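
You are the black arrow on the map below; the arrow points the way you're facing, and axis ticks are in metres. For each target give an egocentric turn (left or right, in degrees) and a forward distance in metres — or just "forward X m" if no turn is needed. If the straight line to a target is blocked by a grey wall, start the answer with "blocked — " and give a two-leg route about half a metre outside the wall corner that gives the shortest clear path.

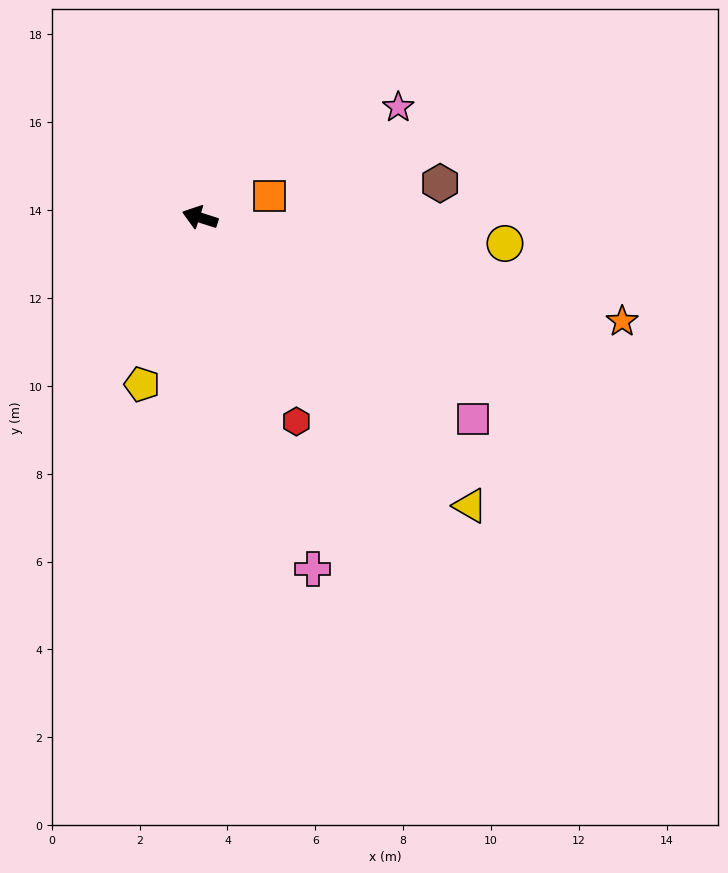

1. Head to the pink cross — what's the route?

turn left 126°, forward 8.4 m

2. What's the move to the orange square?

turn right 145°, forward 1.7 m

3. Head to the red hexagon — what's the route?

turn left 133°, forward 5.1 m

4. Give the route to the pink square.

turn left 161°, forward 7.7 m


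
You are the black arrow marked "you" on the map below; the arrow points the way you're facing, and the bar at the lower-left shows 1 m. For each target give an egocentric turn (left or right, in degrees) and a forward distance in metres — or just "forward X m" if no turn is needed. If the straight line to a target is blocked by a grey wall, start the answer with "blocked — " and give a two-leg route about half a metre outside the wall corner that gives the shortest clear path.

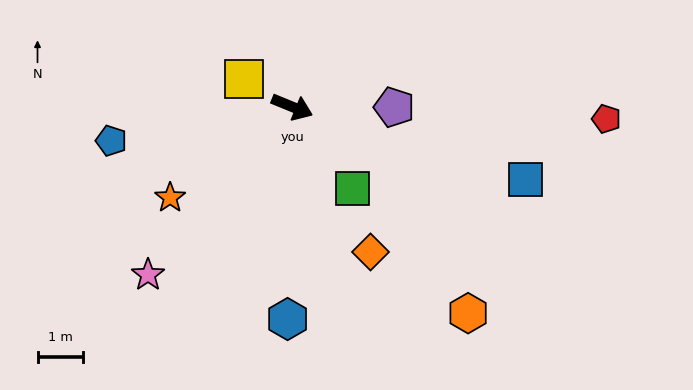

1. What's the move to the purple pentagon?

turn left 22°, forward 2.3 m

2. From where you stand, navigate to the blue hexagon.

turn right 69°, forward 4.7 m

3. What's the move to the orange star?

turn right 121°, forward 3.4 m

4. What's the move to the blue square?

turn left 5°, forward 5.4 m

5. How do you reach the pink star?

turn right 108°, forward 4.9 m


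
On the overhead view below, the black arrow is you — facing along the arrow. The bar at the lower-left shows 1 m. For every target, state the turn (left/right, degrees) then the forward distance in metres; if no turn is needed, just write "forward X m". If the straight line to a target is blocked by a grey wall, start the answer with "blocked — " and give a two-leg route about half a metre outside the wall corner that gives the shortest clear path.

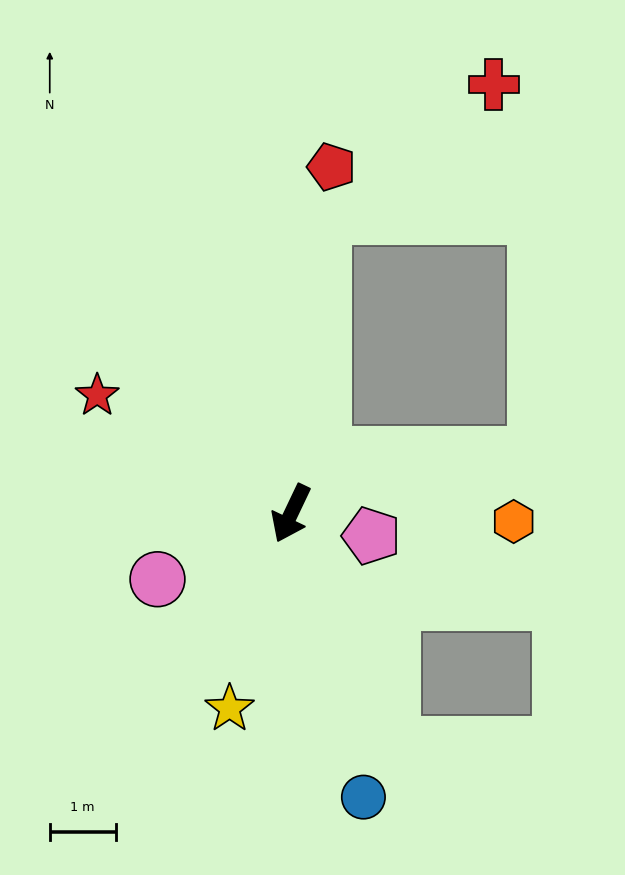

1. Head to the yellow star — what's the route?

turn left 8°, forward 3.1 m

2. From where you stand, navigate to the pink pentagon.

turn left 100°, forward 1.3 m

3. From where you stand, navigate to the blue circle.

turn left 40°, forward 4.4 m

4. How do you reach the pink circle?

turn right 38°, forward 2.3 m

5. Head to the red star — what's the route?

turn right 96°, forward 3.4 m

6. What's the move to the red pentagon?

turn right 161°, forward 5.3 m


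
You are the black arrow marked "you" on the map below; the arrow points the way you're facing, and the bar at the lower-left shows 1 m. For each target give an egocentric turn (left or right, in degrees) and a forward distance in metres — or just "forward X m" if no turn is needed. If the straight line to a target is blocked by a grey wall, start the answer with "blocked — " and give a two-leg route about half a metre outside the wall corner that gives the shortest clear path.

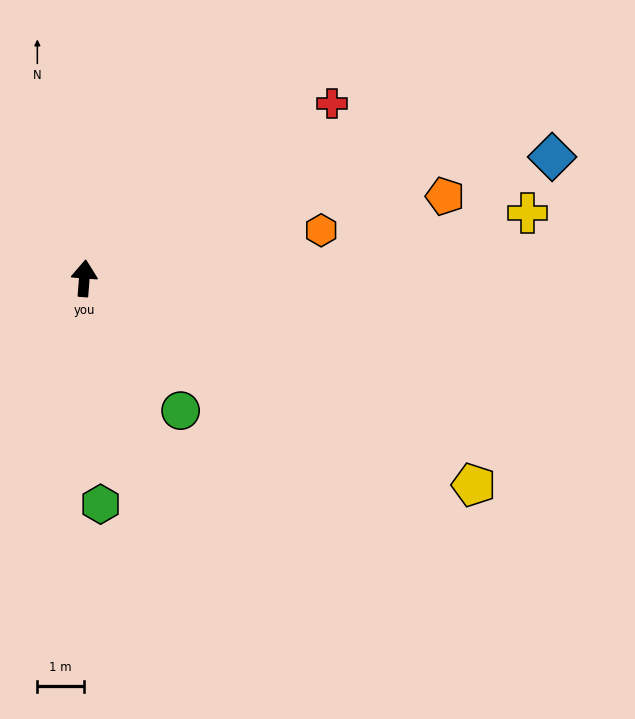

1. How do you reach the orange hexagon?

turn right 74°, forward 5.2 m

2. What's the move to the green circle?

turn right 140°, forward 3.5 m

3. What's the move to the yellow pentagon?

turn right 114°, forward 9.5 m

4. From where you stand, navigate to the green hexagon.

turn right 171°, forward 4.9 m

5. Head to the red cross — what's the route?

turn right 50°, forward 6.5 m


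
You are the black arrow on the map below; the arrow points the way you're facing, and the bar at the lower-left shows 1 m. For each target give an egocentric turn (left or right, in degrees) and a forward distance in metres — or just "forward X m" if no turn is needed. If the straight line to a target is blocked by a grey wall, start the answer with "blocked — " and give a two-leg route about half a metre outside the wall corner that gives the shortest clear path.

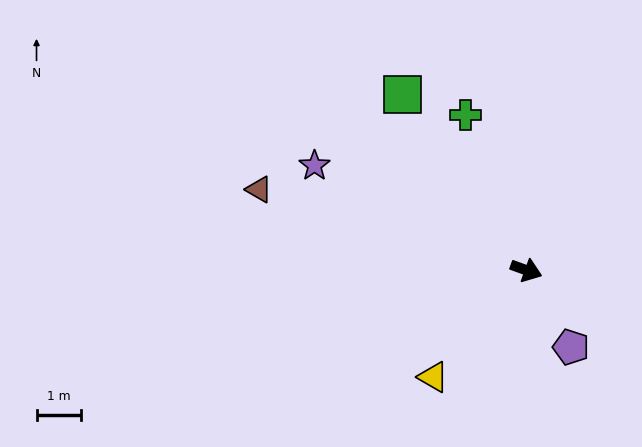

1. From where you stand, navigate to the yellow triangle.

turn right 111°, forward 3.2 m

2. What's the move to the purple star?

turn left 174°, forward 5.3 m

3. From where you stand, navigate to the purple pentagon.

turn right 40°, forward 2.0 m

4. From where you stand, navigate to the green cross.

turn left 131°, forward 3.8 m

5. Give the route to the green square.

turn left 145°, forward 4.8 m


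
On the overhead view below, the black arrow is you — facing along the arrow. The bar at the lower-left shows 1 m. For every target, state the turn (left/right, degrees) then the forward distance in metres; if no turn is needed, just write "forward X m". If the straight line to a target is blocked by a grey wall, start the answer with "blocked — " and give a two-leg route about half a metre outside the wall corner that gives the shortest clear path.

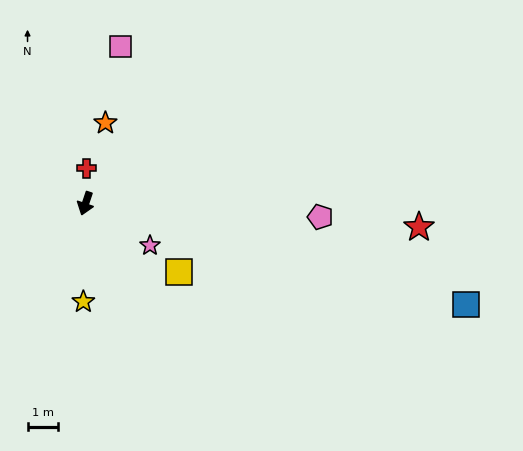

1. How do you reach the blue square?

turn left 94°, forward 12.9 m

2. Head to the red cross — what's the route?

turn right 163°, forward 1.2 m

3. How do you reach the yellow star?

turn left 17°, forward 3.2 m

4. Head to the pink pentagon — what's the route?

turn left 105°, forward 7.7 m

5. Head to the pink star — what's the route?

turn left 75°, forward 2.5 m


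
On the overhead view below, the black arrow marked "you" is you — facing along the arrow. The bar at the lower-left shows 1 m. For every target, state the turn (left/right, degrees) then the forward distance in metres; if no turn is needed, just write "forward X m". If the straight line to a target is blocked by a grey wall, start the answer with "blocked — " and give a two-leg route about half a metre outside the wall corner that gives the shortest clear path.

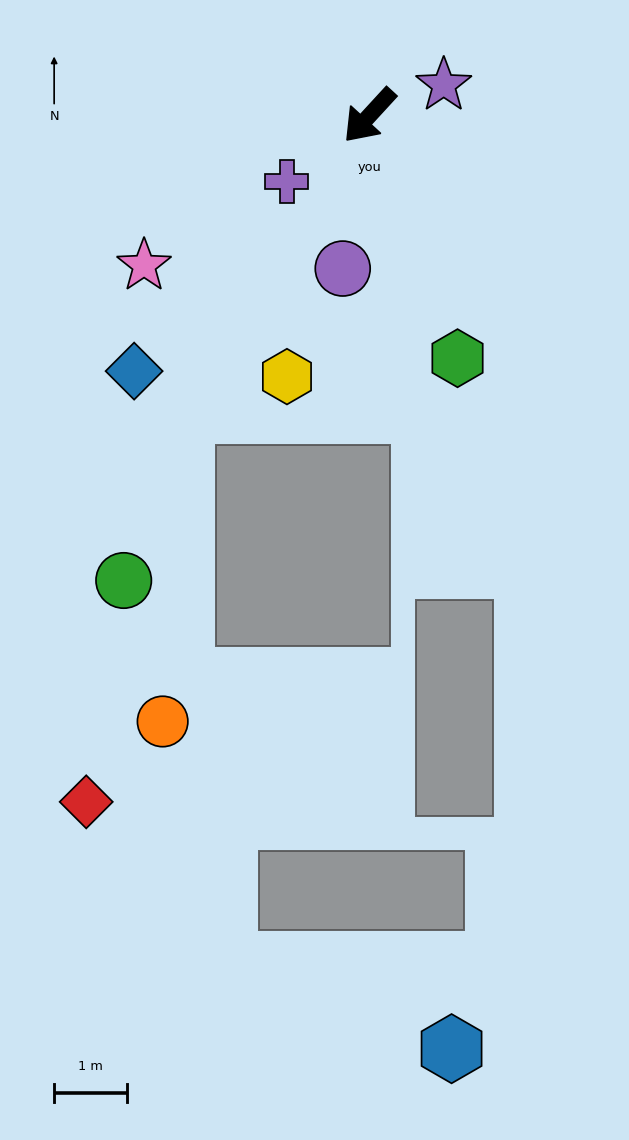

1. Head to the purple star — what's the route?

turn left 155°, forward 1.1 m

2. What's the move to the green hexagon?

turn left 63°, forward 3.5 m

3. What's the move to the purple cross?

turn right 9°, forward 1.4 m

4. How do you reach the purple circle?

turn left 33°, forward 2.1 m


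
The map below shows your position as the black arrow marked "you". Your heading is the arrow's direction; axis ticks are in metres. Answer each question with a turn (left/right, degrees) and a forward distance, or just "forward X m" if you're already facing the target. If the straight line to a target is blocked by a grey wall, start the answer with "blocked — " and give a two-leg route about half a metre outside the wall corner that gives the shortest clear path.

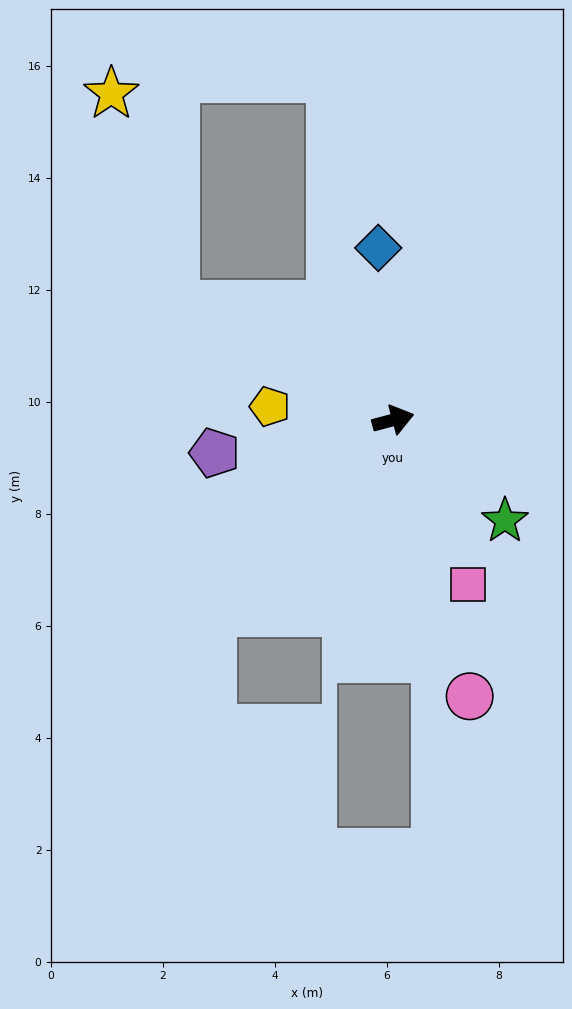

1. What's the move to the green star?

turn right 57°, forward 2.7 m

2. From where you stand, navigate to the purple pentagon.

turn left 176°, forward 3.2 m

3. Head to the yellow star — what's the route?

blocked — turn left 137°, forward 4.4 m, then turn right 45°, forward 3.9 m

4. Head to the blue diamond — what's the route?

turn left 80°, forward 3.1 m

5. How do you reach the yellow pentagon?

turn left 159°, forward 2.2 m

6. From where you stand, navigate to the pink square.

turn right 80°, forward 3.2 m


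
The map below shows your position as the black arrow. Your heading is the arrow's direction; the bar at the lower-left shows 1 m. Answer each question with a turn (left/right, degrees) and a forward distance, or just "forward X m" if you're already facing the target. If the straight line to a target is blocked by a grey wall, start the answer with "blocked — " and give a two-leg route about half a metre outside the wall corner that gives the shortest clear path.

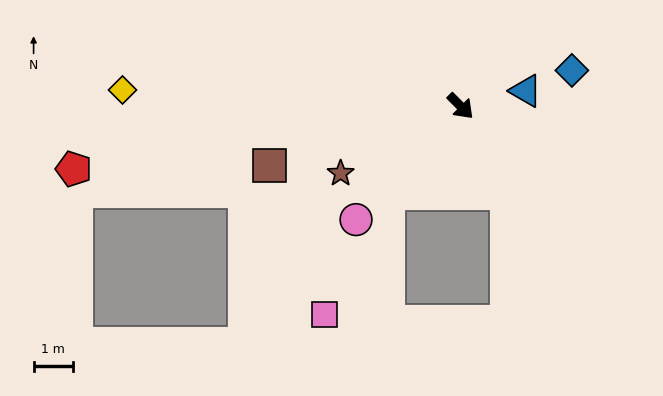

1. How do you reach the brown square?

turn right 117°, forward 5.1 m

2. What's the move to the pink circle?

turn right 87°, forward 3.9 m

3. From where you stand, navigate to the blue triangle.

turn left 58°, forward 1.7 m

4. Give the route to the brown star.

turn right 106°, forward 3.5 m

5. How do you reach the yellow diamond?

turn right 138°, forward 8.6 m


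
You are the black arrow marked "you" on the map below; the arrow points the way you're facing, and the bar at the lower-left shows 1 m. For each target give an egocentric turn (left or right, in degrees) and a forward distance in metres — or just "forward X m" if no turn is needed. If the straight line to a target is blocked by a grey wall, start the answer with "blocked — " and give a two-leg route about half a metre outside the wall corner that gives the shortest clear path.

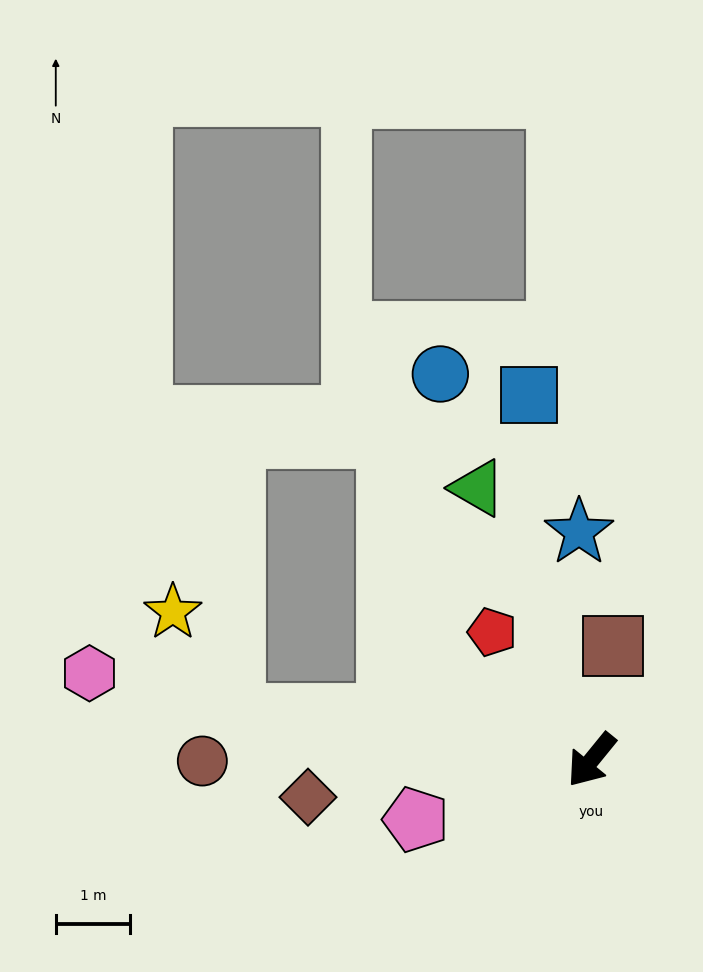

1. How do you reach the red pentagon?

turn right 103°, forward 2.2 m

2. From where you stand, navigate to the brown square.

turn right 152°, forward 1.6 m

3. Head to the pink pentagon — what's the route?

turn right 32°, forward 2.5 m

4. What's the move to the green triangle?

turn right 118°, forward 3.9 m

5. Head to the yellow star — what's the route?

blocked — turn right 58°, forward 4.8 m, then turn right 53°, forward 1.6 m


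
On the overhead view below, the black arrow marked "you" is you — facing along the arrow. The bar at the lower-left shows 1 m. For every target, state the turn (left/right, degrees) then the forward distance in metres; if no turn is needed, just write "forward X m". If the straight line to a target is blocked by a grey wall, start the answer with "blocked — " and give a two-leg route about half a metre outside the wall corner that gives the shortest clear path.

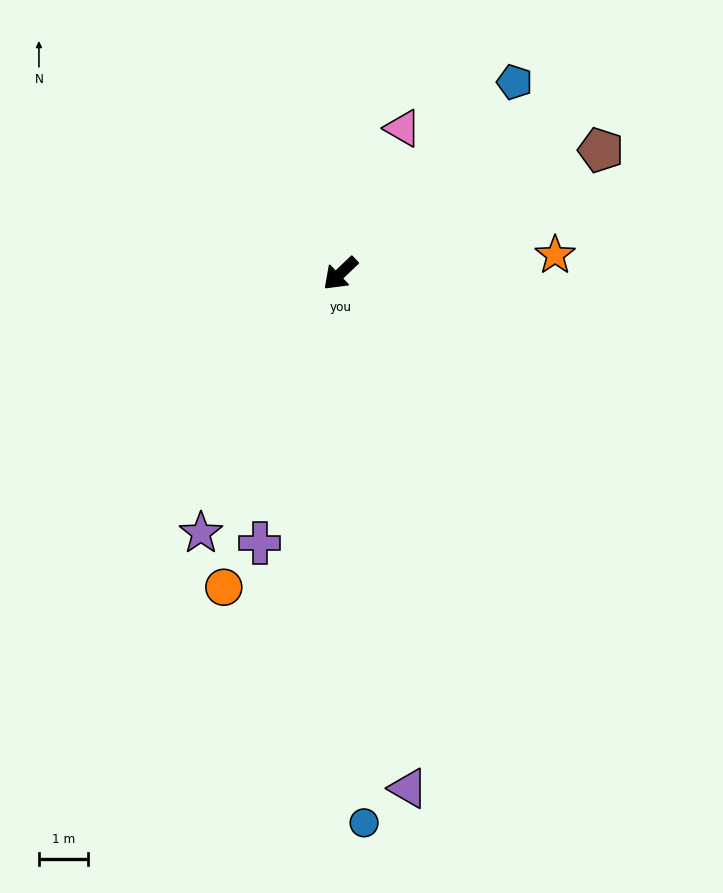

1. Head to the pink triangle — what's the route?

turn right 157°, forward 3.2 m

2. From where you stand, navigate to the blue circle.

turn left 49°, forward 11.2 m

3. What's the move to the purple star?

turn left 18°, forward 6.0 m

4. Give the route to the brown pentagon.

turn left 162°, forward 5.9 m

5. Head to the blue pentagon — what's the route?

turn right 176°, forward 5.3 m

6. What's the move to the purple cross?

turn left 30°, forward 5.7 m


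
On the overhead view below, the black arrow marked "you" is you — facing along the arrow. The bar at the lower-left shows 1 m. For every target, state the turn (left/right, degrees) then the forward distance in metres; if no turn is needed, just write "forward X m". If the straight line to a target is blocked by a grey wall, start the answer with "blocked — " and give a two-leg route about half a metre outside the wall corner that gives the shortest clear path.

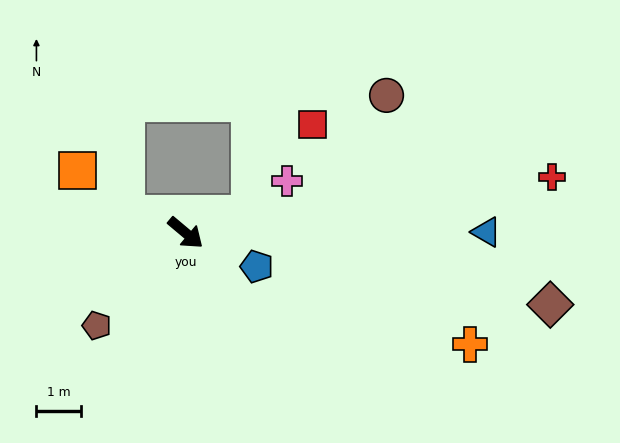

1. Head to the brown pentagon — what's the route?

turn right 94°, forward 2.9 m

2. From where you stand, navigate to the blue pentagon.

turn left 15°, forward 1.8 m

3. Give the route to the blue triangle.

turn left 40°, forward 6.8 m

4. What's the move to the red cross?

turn left 49°, forward 8.3 m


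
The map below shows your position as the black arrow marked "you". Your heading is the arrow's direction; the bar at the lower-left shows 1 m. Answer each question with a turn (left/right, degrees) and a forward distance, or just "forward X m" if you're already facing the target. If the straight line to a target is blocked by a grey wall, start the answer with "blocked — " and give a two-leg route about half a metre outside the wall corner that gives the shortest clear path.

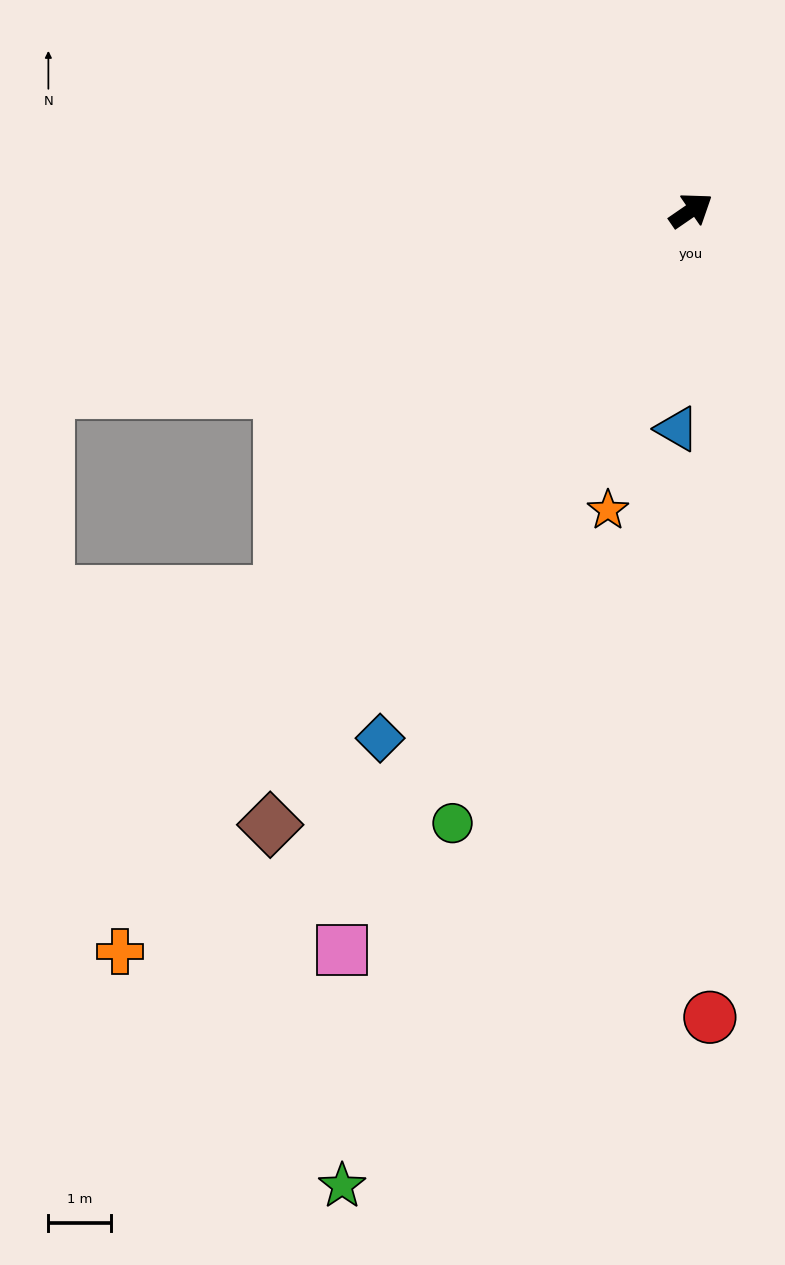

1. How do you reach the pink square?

turn right 150°, forward 13.0 m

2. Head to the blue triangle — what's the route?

turn right 128°, forward 3.5 m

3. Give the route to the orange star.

turn right 140°, forward 4.9 m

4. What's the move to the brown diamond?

turn right 159°, forward 11.8 m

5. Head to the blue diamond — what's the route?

turn right 155°, forward 9.7 m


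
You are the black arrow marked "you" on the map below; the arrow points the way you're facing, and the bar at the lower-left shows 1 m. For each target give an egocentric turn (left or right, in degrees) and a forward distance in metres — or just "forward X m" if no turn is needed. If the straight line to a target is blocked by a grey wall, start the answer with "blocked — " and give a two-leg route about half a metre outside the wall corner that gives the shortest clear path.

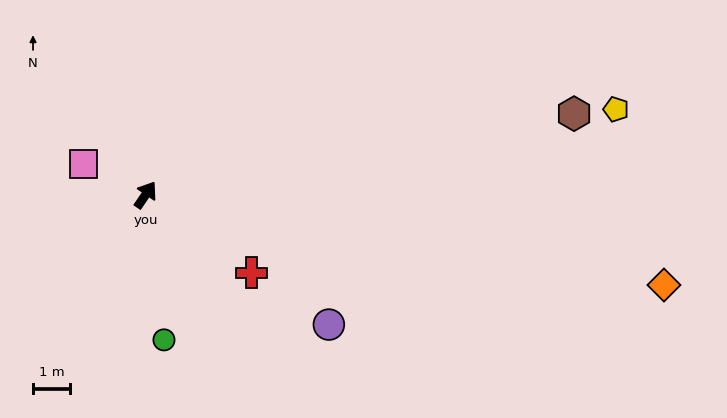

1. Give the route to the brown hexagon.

turn right 45°, forward 11.7 m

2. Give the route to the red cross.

turn right 92°, forward 3.5 m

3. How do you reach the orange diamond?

turn right 66°, forward 14.1 m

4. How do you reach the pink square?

turn left 98°, forward 1.9 m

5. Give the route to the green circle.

turn right 139°, forward 3.9 m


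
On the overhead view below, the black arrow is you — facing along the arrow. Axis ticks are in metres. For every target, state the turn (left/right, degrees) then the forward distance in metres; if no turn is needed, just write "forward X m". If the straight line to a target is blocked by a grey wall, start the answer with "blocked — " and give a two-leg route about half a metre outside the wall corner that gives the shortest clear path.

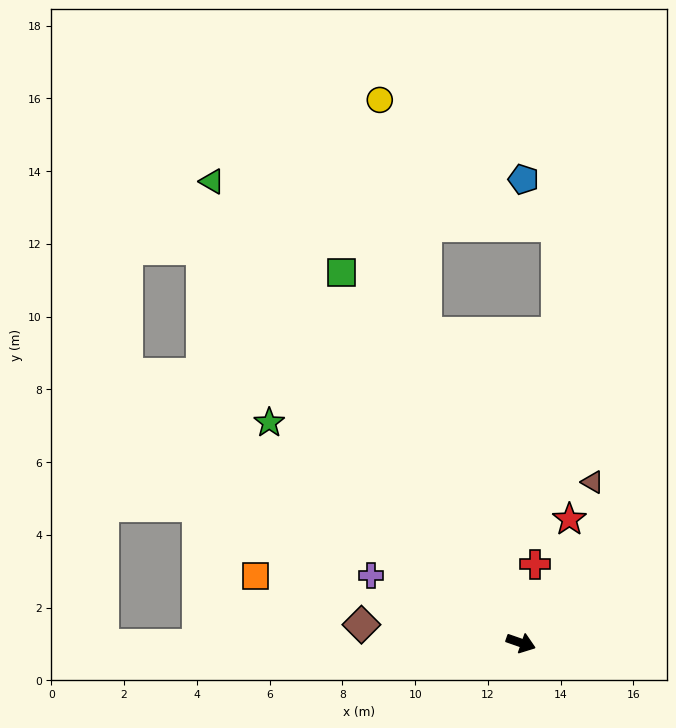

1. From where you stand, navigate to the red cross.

turn left 99°, forward 2.2 m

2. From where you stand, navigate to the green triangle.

turn left 143°, forward 15.3 m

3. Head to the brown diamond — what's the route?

turn right 167°, forward 4.4 m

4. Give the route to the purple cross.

turn left 175°, forward 4.5 m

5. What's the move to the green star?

turn left 158°, forward 9.2 m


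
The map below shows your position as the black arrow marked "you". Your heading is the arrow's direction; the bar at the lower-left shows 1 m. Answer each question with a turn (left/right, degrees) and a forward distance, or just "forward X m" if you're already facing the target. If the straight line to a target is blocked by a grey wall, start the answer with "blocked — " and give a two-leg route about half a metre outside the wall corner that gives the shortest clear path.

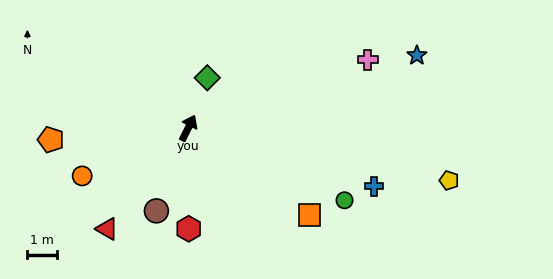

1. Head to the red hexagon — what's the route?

turn right 153°, forward 3.5 m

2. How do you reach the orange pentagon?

turn left 121°, forward 4.7 m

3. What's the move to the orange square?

turn right 99°, forward 5.1 m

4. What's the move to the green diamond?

turn left 6°, forward 1.8 m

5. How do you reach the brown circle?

turn right 175°, forward 3.0 m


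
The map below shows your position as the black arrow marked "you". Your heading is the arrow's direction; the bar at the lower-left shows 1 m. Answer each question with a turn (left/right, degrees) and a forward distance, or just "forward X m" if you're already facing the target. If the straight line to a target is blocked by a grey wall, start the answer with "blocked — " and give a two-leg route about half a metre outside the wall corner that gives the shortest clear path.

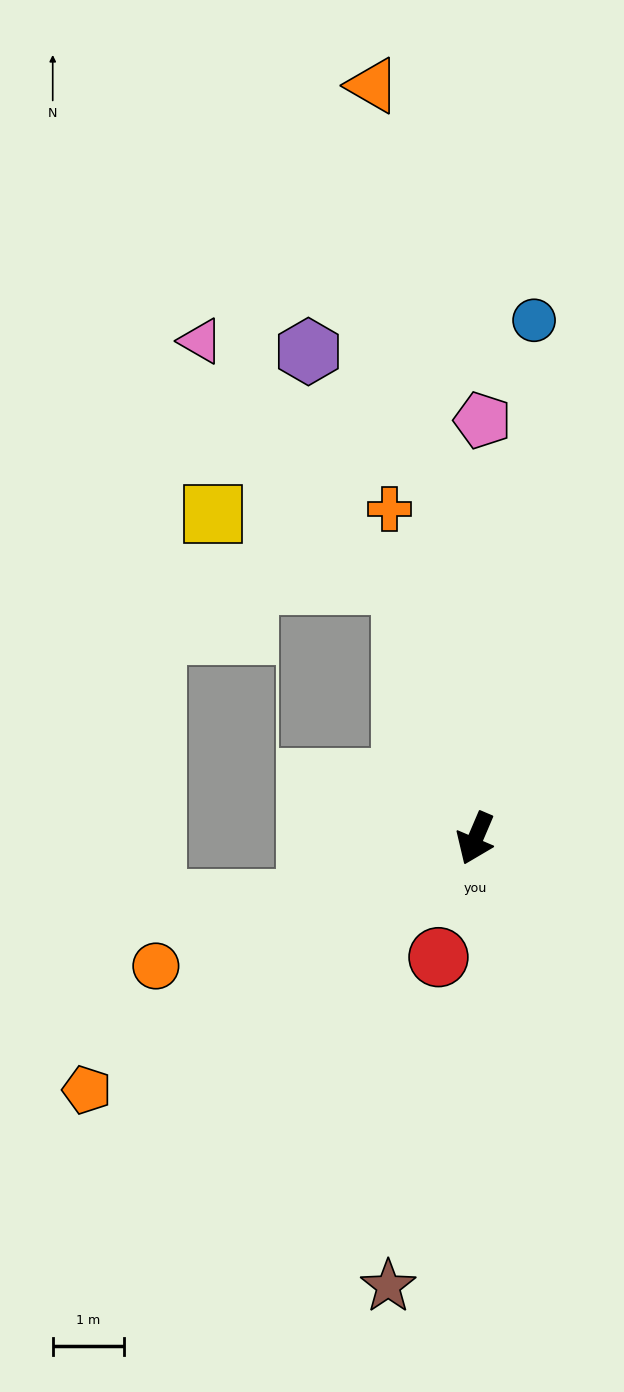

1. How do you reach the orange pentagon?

turn right 34°, forward 6.5 m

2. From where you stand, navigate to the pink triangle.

blocked — turn right 141°, forward 3.7 m, then turn left 24°, forward 4.4 m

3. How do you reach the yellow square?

blocked — turn right 141°, forward 3.7 m, then turn left 54°, forward 2.8 m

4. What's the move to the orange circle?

turn right 45°, forward 4.8 m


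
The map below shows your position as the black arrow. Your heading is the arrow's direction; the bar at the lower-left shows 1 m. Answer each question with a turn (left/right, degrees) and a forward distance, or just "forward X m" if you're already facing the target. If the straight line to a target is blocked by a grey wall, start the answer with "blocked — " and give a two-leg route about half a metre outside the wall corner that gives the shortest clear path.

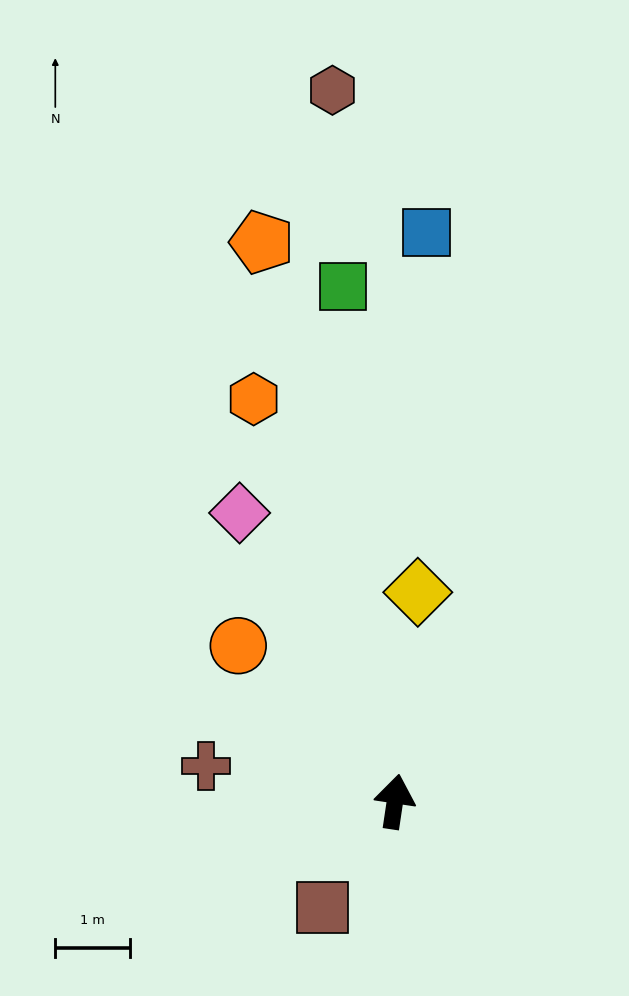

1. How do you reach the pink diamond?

turn left 37°, forward 4.4 m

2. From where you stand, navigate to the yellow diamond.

turn left 2°, forward 2.8 m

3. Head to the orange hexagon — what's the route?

turn left 28°, forward 5.7 m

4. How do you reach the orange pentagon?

turn left 22°, forward 7.7 m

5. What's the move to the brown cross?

turn left 88°, forward 2.6 m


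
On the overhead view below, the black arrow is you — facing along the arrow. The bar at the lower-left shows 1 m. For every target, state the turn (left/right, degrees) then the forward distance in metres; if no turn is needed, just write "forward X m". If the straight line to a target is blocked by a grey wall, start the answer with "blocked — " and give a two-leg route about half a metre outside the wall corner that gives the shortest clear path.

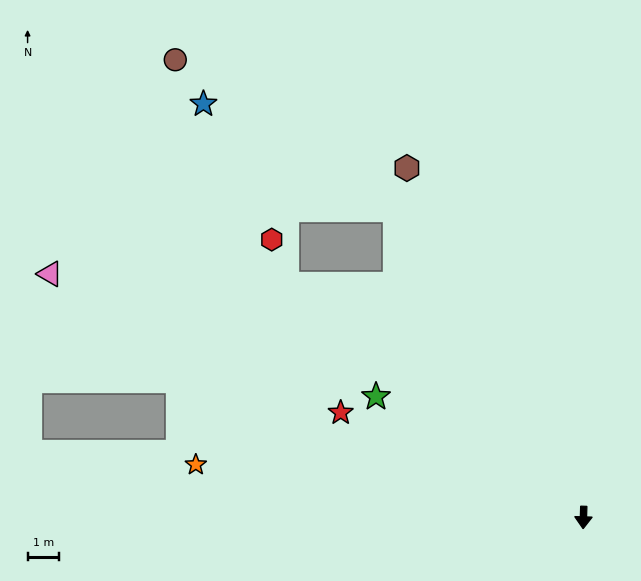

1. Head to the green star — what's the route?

turn right 119°, forward 7.7 m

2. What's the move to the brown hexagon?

turn right 151°, forward 12.5 m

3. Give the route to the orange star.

turn right 96°, forward 12.5 m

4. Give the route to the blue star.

blocked — turn right 147°, forward 11.5 m, then turn left 30°, forward 7.0 m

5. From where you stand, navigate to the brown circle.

blocked — turn right 147°, forward 11.5 m, then turn left 25°, forward 8.5 m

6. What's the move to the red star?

turn right 112°, forward 8.5 m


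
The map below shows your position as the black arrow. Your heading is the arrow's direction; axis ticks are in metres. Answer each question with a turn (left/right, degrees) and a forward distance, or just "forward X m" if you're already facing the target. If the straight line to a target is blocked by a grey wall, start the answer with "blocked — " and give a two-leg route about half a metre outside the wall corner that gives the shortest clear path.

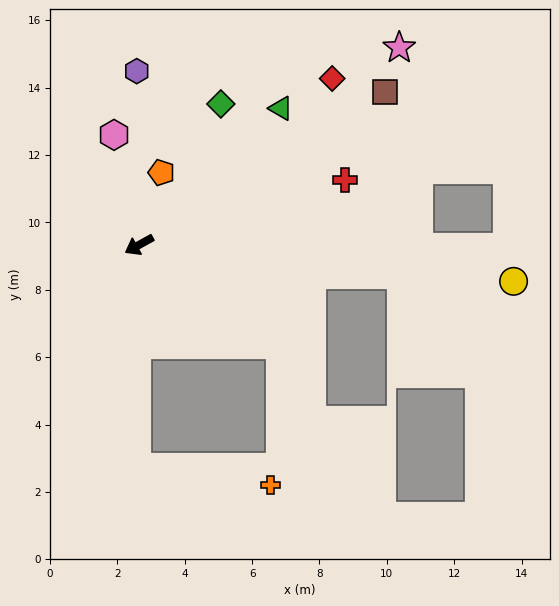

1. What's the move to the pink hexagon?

turn right 106°, forward 3.3 m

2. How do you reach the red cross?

turn left 169°, forward 6.4 m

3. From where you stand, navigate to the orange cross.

blocked — turn left 60°, forward 6.6 m, then turn left 84°, forward 4.0 m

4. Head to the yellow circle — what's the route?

turn left 145°, forward 11.2 m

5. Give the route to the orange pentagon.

turn right 136°, forward 2.2 m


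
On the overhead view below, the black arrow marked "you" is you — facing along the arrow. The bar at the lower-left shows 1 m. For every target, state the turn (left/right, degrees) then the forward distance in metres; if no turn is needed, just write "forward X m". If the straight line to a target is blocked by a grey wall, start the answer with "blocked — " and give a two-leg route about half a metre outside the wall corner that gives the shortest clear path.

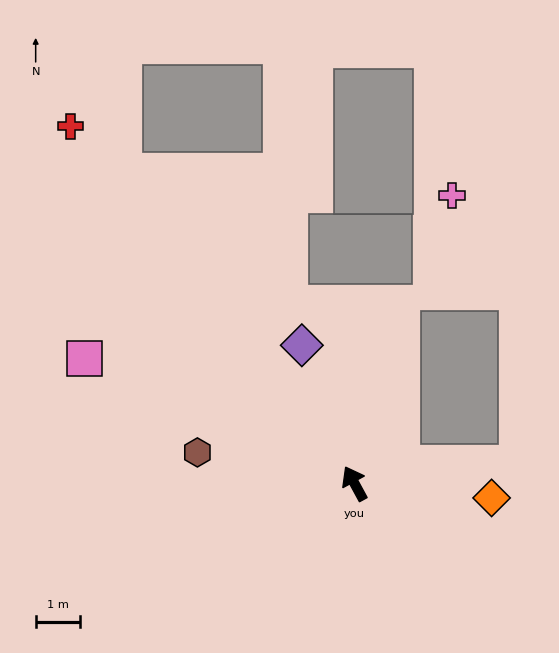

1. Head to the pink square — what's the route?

turn left 37°, forward 6.7 m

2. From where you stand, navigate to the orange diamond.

turn right 125°, forward 3.1 m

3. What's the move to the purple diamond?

turn right 8°, forward 3.3 m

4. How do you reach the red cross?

turn left 10°, forward 10.3 m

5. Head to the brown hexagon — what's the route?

turn left 50°, forward 3.6 m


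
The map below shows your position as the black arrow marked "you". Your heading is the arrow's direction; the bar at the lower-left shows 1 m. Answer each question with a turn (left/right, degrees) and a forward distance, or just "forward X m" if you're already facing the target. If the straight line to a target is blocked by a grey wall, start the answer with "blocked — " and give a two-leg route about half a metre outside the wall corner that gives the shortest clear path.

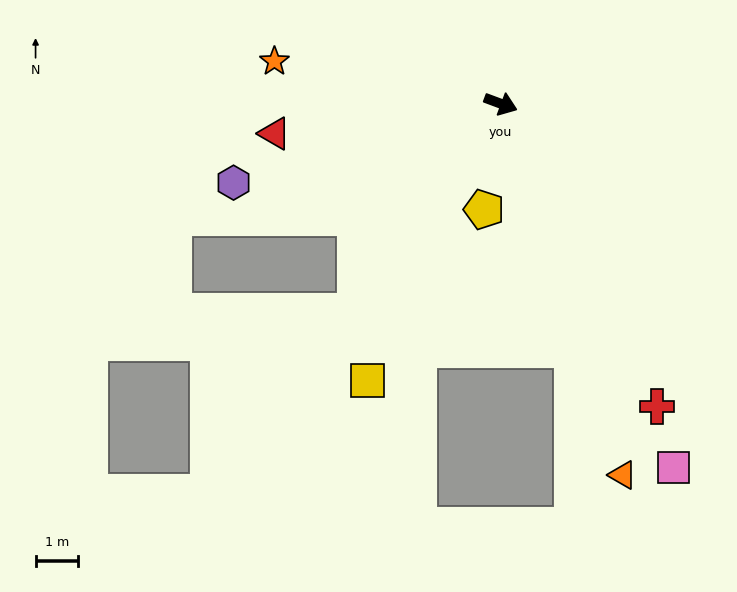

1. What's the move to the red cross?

turn right 42°, forward 8.0 m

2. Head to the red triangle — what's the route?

turn right 152°, forward 5.4 m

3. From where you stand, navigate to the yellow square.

turn right 95°, forward 7.2 m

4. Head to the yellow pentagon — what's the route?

turn right 79°, forward 2.5 m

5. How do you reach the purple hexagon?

turn right 143°, forward 6.6 m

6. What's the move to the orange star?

turn right 170°, forward 5.4 m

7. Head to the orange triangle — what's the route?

turn right 51°, forward 9.2 m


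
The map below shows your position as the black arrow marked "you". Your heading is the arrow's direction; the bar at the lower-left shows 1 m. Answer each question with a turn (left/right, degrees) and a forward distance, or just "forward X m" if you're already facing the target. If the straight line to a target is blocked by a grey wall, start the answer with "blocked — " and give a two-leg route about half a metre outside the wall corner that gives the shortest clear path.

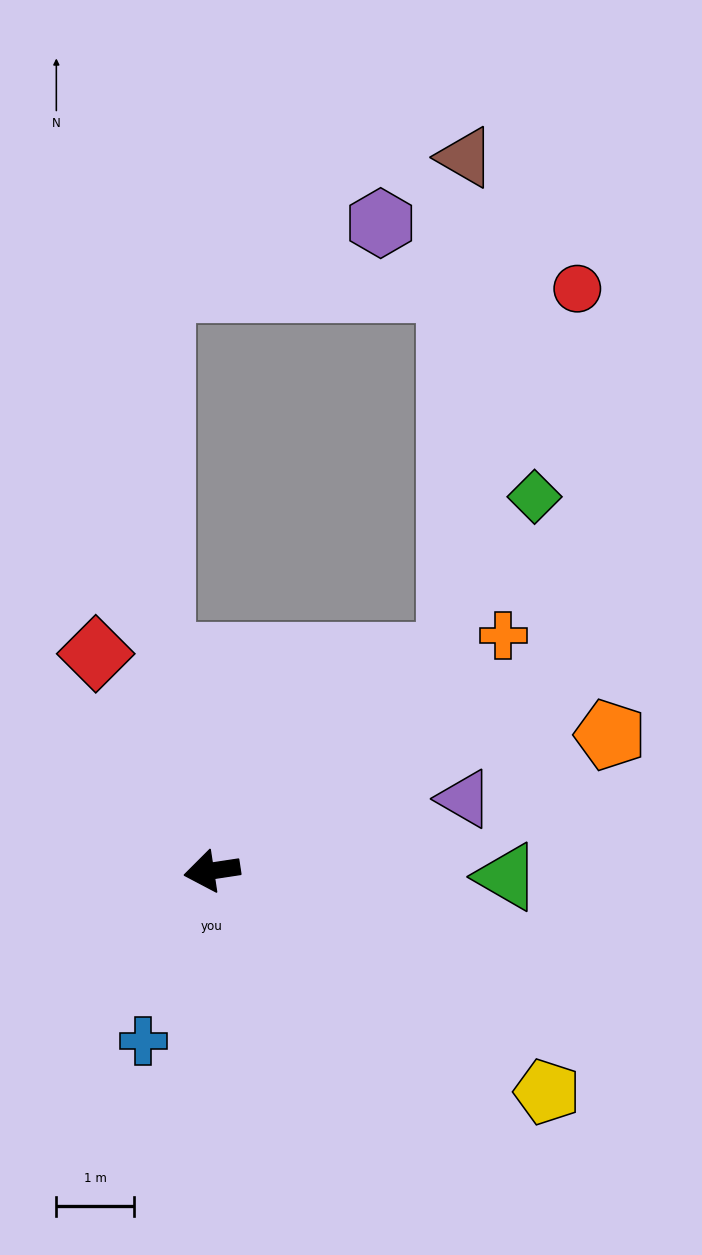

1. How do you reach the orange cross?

turn right 150°, forward 4.8 m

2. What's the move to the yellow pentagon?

turn left 138°, forward 5.1 m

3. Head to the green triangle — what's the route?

turn left 170°, forward 3.8 m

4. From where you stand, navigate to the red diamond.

turn right 70°, forward 3.2 m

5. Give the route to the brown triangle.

blocked — turn right 146°, forward 4.1 m, then turn left 46°, forward 6.4 m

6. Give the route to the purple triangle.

turn right 173°, forward 3.4 m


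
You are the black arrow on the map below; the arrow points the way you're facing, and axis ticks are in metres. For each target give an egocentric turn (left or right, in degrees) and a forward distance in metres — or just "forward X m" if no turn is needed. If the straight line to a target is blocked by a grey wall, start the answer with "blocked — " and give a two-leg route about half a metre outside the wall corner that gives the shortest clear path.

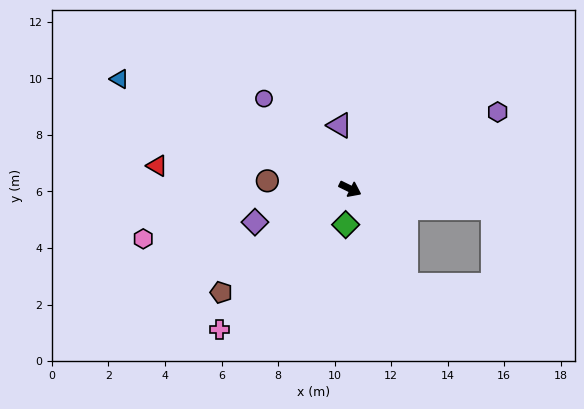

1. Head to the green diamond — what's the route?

turn right 71°, forward 1.3 m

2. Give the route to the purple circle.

turn left 160°, forward 4.4 m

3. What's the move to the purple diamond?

turn right 135°, forward 3.6 m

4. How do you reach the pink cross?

turn right 107°, forward 6.8 m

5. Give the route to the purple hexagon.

turn left 54°, forward 5.9 m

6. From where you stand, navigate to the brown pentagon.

turn right 115°, forward 5.9 m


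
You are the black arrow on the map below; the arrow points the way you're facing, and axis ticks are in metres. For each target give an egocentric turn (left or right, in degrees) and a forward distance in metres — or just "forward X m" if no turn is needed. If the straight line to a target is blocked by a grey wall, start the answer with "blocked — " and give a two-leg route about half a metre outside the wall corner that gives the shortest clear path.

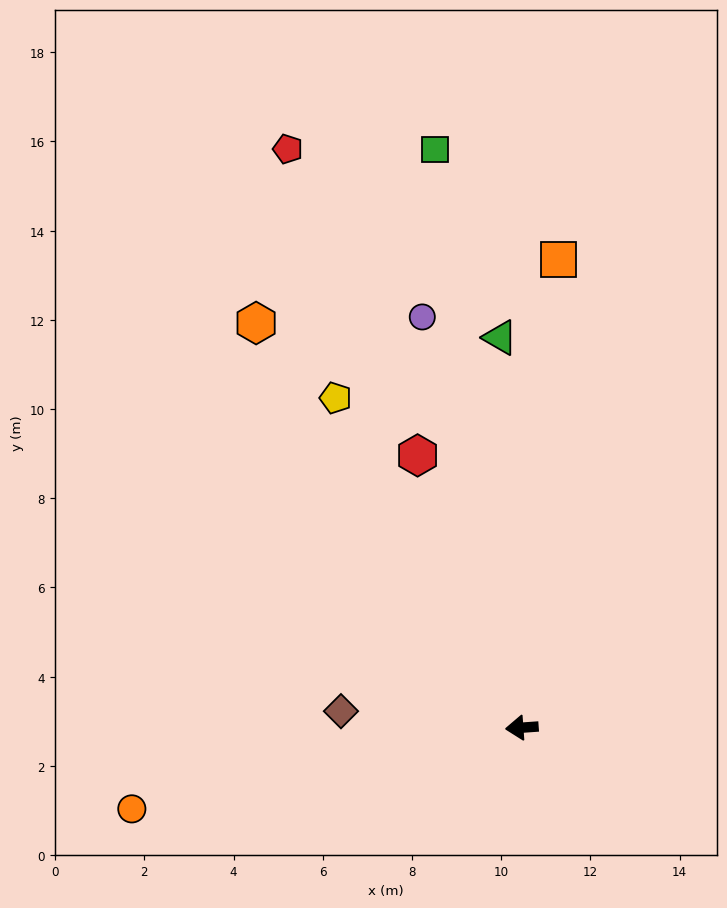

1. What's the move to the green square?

turn right 86°, forward 13.1 m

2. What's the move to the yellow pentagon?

turn right 65°, forward 8.5 m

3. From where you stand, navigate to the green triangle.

turn right 91°, forward 8.8 m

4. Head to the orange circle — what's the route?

turn left 8°, forward 8.9 m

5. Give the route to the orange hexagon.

turn right 61°, forward 10.9 m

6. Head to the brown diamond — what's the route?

turn right 9°, forward 4.1 m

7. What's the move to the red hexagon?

turn right 73°, forward 6.5 m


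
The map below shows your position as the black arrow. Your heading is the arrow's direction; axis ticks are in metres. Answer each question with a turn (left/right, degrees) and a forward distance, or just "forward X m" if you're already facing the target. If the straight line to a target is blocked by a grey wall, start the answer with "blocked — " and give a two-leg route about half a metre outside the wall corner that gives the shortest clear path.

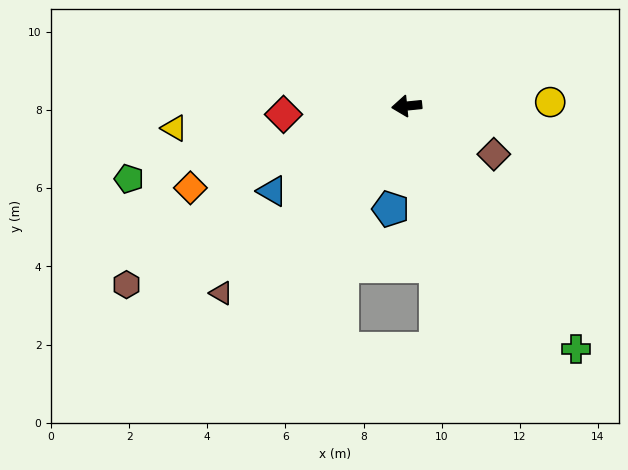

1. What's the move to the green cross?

turn left 119°, forward 7.6 m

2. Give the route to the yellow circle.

turn left 176°, forward 3.7 m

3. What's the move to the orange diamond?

turn left 15°, forward 5.9 m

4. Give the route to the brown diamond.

turn left 145°, forward 2.5 m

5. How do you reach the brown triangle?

turn left 40°, forward 6.7 m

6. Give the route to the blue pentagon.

turn left 75°, forward 2.7 m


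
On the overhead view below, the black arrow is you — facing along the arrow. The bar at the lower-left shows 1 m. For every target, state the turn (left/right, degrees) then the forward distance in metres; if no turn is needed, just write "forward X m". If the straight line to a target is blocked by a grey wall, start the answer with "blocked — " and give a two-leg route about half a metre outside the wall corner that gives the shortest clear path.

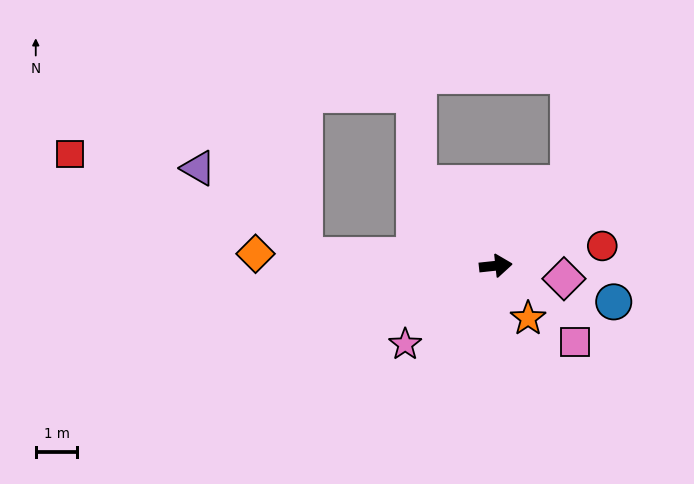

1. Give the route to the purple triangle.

blocked — turn left 171°, forward 4.6 m, then turn right 36°, forward 3.3 m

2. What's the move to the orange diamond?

turn left 171°, forward 5.8 m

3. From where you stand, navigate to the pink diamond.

turn right 17°, forward 1.7 m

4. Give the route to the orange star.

turn right 65°, forward 1.5 m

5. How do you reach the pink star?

turn right 145°, forward 2.9 m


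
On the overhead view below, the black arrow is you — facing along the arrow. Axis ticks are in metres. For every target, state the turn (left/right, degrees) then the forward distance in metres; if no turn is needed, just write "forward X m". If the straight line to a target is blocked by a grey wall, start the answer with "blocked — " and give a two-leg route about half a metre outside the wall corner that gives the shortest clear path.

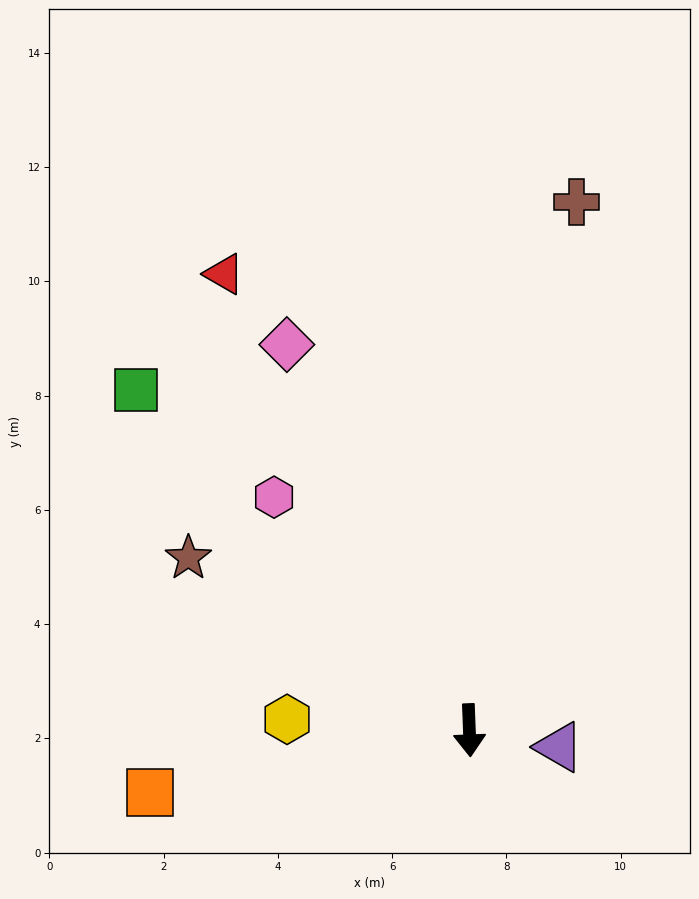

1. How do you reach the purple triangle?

turn left 77°, forward 1.6 m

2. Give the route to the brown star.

turn right 124°, forward 5.8 m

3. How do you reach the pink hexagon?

turn right 142°, forward 5.3 m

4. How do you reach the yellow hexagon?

turn right 96°, forward 3.2 m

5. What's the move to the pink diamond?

turn right 157°, forward 7.5 m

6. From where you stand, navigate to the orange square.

turn right 81°, forward 5.7 m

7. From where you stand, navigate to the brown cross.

turn left 166°, forward 9.4 m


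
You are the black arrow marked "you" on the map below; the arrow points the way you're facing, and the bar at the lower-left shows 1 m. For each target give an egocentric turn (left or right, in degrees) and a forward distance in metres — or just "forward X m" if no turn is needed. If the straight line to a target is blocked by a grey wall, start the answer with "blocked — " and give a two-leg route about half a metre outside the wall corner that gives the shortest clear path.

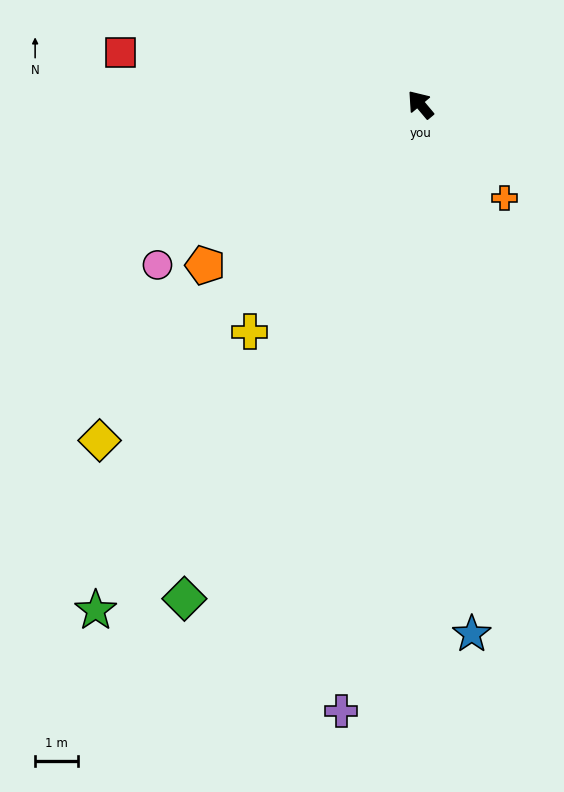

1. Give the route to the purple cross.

turn left 133°, forward 14.3 m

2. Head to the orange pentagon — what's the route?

turn left 87°, forward 6.3 m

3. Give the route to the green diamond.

turn left 114°, forward 12.8 m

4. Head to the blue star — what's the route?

turn left 146°, forward 12.5 m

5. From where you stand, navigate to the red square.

turn left 40°, forward 7.1 m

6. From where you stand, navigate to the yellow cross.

turn left 103°, forward 6.7 m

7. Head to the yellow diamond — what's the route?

turn left 96°, forward 10.9 m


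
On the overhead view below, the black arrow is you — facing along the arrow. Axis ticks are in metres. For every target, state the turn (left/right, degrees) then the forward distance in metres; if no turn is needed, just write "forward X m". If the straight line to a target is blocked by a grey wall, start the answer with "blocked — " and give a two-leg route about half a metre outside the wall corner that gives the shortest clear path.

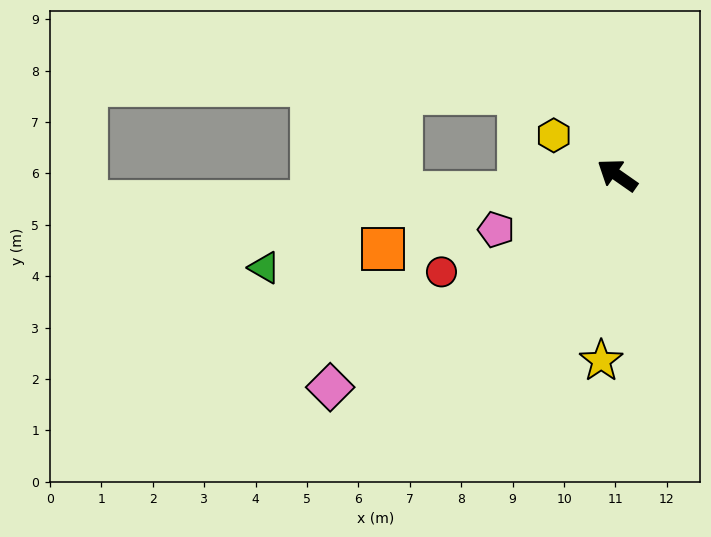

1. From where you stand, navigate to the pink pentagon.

turn left 59°, forward 2.6 m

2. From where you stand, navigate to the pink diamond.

turn left 71°, forward 6.9 m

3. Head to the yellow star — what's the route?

turn left 120°, forward 3.6 m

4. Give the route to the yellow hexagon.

turn left 3°, forward 1.5 m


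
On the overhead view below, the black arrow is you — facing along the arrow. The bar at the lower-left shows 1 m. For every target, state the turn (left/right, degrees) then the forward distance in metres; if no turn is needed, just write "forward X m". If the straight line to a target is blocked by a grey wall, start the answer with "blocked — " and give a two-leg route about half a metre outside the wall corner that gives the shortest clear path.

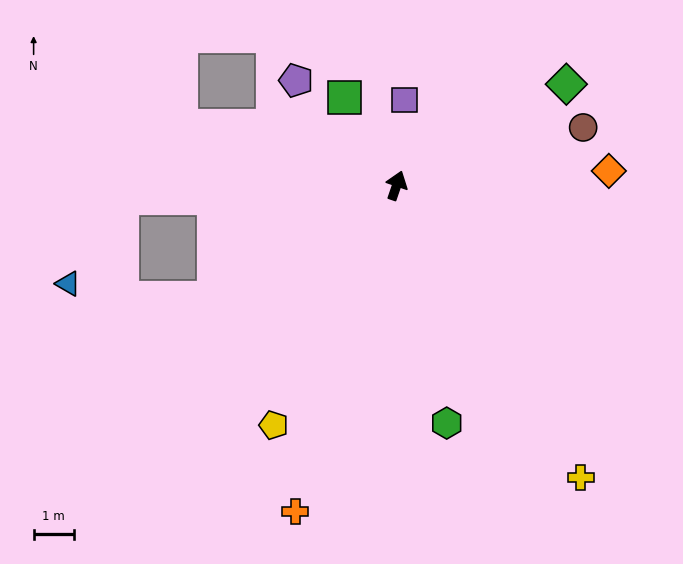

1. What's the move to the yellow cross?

turn right 129°, forward 8.6 m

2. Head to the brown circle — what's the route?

turn right 54°, forward 4.8 m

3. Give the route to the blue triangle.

blocked — turn left 111°, forward 6.8 m, then turn left 56°, forward 2.5 m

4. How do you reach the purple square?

turn left 14°, forward 2.1 m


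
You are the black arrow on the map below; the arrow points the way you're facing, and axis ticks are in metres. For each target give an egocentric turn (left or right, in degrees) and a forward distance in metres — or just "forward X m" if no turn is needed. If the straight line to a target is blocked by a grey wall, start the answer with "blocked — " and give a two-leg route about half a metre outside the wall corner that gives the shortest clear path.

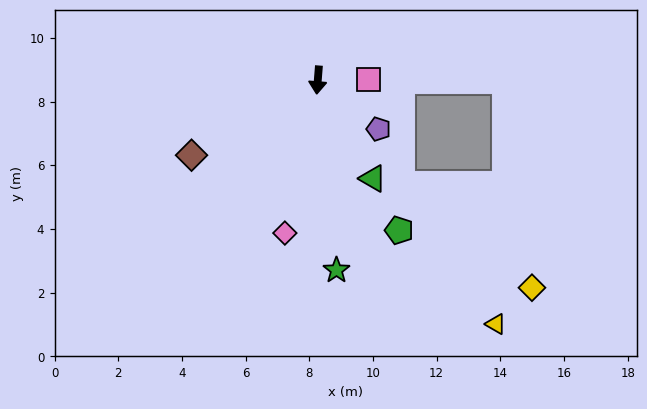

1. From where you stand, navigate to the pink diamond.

turn right 8°, forward 4.9 m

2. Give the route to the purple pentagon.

turn left 56°, forward 2.4 m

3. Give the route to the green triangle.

turn left 34°, forward 3.5 m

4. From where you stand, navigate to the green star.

turn left 10°, forward 6.0 m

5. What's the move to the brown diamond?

turn right 55°, forward 4.6 m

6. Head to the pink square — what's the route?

turn left 95°, forward 1.6 m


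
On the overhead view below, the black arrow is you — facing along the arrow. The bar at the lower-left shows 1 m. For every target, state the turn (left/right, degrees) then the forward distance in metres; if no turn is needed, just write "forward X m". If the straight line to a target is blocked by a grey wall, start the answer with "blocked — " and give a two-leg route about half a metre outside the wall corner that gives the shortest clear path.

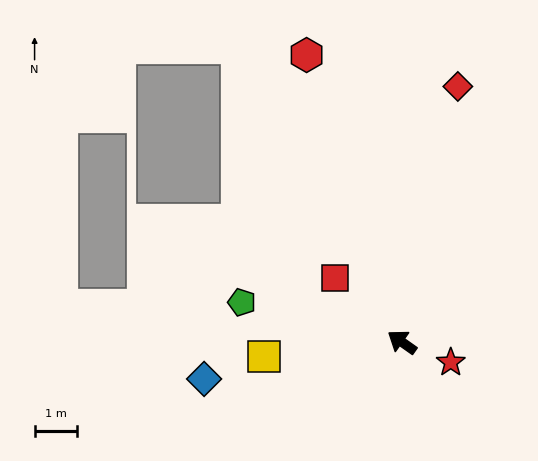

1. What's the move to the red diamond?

turn right 67°, forward 6.1 m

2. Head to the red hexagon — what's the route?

turn right 36°, forward 7.1 m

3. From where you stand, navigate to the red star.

turn right 167°, forward 1.2 m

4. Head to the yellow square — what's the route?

turn left 41°, forward 3.3 m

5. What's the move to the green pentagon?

turn left 21°, forward 3.9 m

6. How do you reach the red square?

turn right 8°, forward 2.2 m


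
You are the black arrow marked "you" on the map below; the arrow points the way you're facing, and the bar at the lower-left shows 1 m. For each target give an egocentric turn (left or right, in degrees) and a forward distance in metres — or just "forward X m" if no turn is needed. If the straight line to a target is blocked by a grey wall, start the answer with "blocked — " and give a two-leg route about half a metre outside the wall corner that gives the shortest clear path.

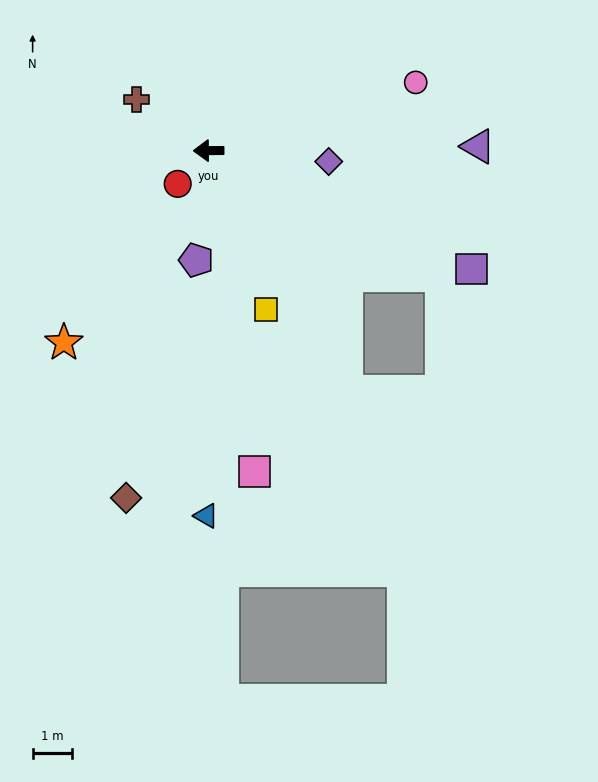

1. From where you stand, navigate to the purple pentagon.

turn left 83°, forward 2.8 m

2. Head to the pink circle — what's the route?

turn right 162°, forward 5.6 m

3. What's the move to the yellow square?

turn left 109°, forward 4.3 m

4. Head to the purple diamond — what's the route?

turn left 174°, forward 3.1 m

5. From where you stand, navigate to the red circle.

turn left 47°, forward 1.2 m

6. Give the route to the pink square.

turn left 98°, forward 8.3 m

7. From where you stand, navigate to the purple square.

turn left 155°, forward 7.4 m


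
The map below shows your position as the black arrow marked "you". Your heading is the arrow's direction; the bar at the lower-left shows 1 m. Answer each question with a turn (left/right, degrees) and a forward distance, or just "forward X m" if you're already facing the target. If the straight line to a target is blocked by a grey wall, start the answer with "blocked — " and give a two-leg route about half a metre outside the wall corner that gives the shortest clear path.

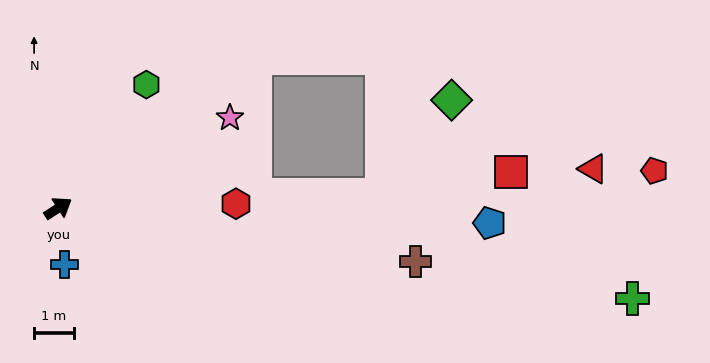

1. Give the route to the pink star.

turn right 5°, forward 4.9 m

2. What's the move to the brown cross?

turn right 41°, forward 9.1 m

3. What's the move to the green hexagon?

turn left 21°, forward 3.8 m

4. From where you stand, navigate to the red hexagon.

turn right 32°, forward 4.5 m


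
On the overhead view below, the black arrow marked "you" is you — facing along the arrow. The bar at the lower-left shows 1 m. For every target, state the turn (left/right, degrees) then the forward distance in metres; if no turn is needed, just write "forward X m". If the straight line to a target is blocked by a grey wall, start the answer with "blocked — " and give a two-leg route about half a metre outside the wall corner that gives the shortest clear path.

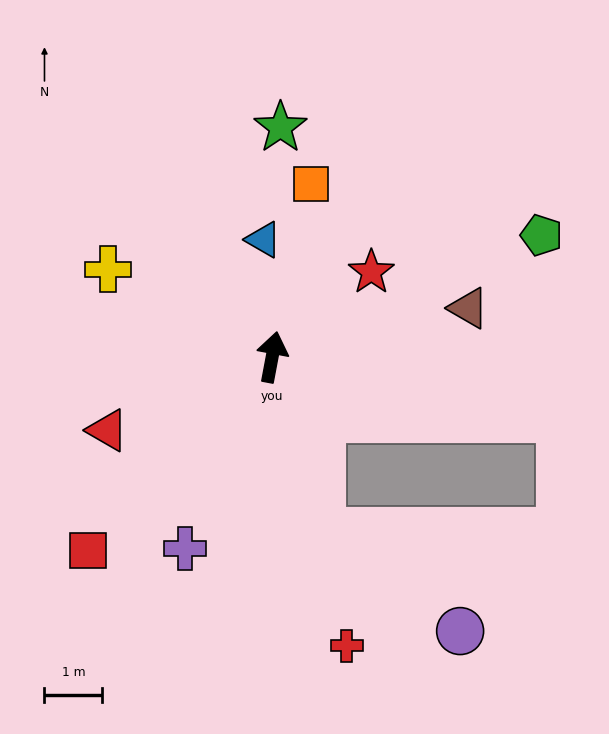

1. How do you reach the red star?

turn right 39°, forward 2.3 m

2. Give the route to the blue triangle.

turn left 15°, forward 2.0 m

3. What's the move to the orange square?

forward 3.1 m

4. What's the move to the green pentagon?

turn right 55°, forward 5.1 m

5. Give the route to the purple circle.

blocked — turn right 154°, forward 3.1 m, then turn left 39°, forward 3.0 m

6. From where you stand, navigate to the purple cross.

turn left 166°, forward 3.6 m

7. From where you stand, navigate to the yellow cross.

turn left 73°, forward 3.2 m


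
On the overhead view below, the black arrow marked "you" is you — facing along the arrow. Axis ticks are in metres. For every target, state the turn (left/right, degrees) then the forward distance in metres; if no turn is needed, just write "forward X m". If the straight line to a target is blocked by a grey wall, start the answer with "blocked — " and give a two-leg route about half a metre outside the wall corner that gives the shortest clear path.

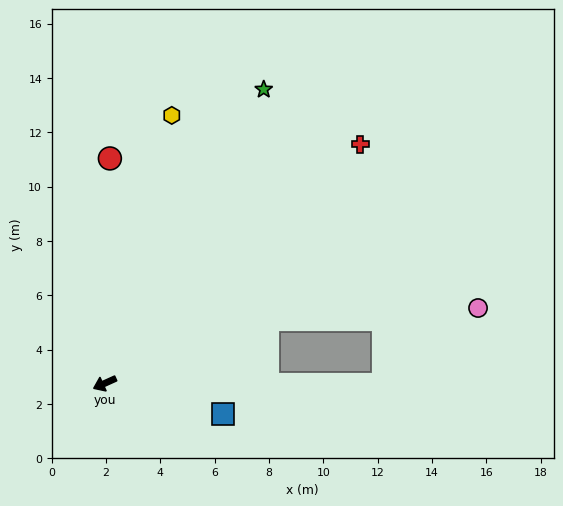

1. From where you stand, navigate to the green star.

turn right 143°, forward 12.3 m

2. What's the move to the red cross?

turn right 161°, forward 12.9 m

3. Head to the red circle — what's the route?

turn right 116°, forward 8.3 m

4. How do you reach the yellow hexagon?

turn right 128°, forward 10.2 m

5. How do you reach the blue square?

turn left 141°, forward 4.5 m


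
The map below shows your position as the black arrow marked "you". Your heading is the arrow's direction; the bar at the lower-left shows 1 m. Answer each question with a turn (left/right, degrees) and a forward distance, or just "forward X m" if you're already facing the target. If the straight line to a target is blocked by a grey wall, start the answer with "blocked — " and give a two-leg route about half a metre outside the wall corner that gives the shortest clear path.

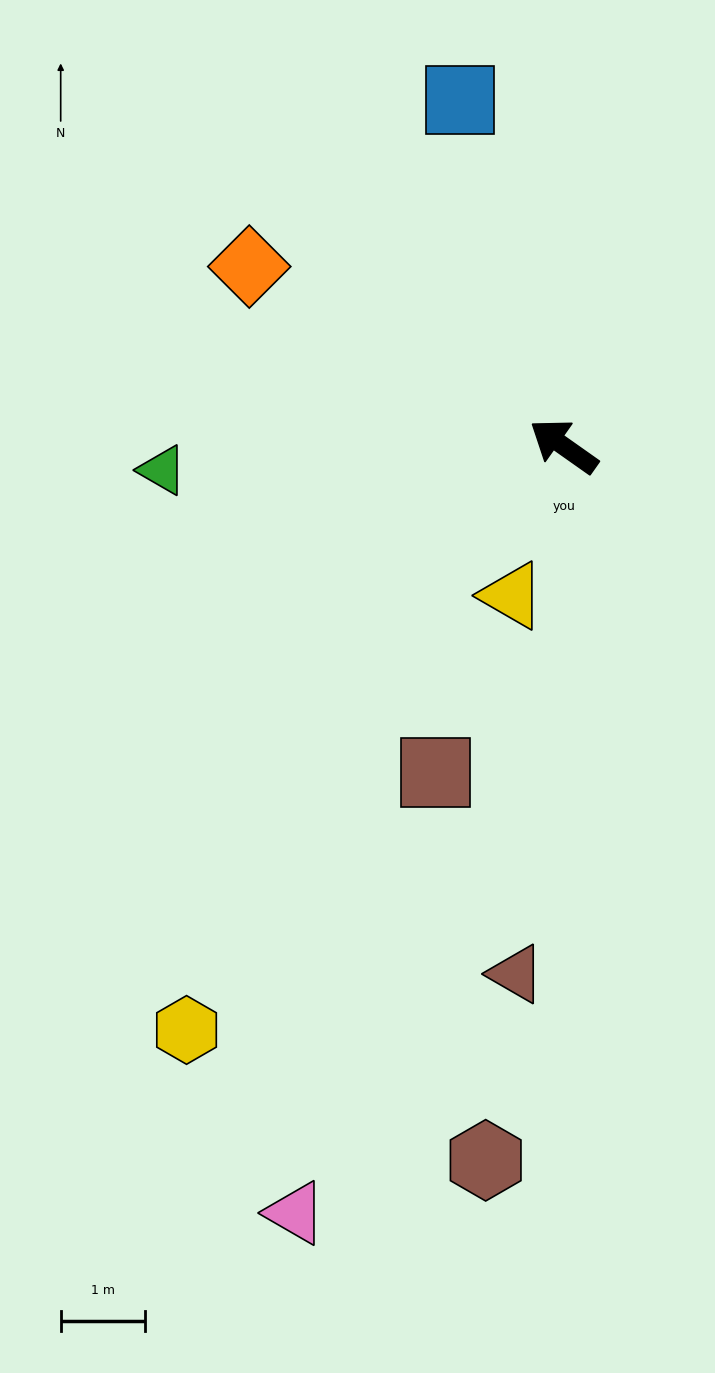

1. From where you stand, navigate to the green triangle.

turn left 39°, forward 4.8 m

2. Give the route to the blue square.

turn right 38°, forward 4.3 m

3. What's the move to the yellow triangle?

turn left 106°, forward 1.9 m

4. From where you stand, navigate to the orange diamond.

turn left 5°, forward 4.3 m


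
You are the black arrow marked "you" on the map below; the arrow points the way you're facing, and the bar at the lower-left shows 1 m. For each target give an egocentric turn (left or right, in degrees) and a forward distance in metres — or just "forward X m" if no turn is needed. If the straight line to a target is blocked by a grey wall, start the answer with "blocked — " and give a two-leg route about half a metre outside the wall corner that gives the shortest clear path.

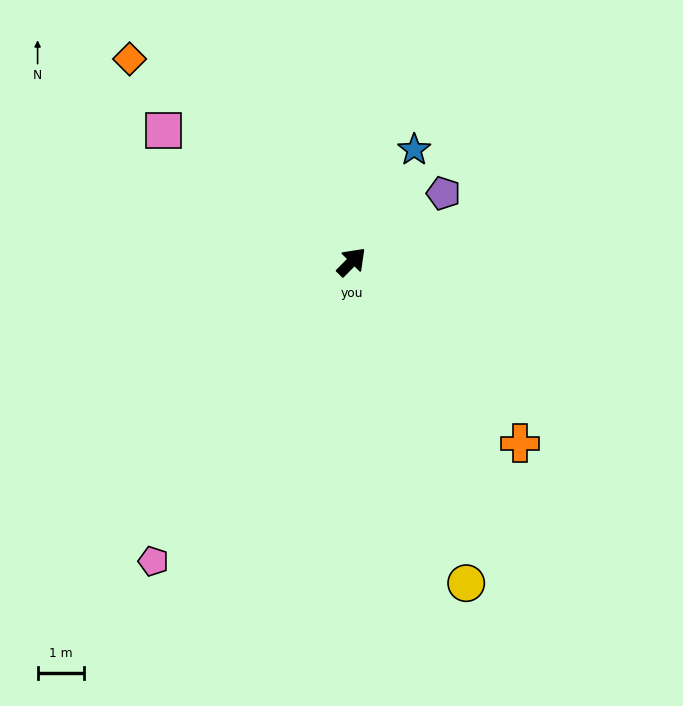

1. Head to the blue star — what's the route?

turn left 15°, forward 2.8 m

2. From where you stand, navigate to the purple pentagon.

turn right 9°, forward 2.5 m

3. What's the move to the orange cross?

turn right 92°, forward 5.3 m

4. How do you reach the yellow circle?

turn right 116°, forward 7.4 m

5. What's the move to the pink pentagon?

turn right 169°, forward 7.8 m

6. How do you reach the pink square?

turn left 100°, forward 5.0 m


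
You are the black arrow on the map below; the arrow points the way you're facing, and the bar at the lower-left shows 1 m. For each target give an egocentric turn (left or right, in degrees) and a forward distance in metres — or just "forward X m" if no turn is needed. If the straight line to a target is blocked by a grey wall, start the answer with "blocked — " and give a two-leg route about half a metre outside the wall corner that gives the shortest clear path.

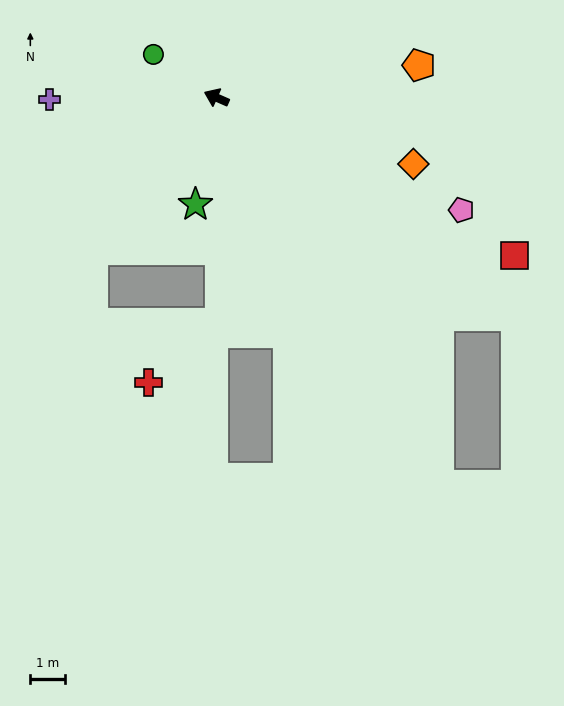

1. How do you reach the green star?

turn left 103°, forward 3.2 m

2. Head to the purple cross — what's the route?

turn left 24°, forward 4.8 m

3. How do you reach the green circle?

turn right 11°, forward 2.2 m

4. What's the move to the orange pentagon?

turn right 147°, forward 5.9 m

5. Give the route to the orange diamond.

turn right 175°, forward 6.0 m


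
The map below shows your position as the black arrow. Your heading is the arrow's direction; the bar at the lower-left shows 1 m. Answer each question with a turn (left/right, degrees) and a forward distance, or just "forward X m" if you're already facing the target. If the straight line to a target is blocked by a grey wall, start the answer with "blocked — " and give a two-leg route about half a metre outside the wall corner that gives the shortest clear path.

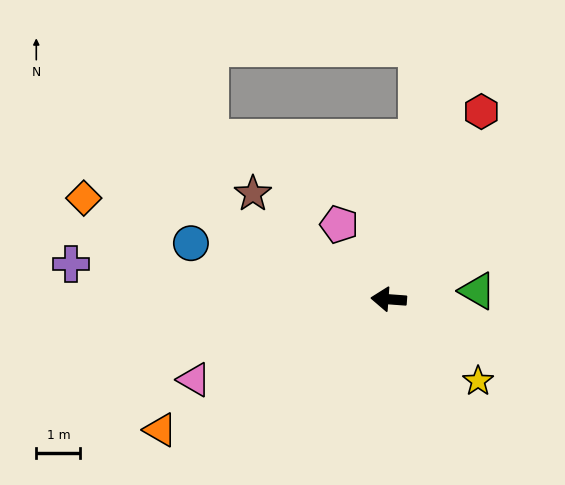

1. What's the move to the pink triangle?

turn left 27°, forward 4.8 m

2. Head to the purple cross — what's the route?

turn right 2°, forward 7.2 m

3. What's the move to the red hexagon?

turn right 112°, forward 4.7 m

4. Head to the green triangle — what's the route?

turn right 170°, forward 2.0 m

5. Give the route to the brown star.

turn right 34°, forward 3.9 m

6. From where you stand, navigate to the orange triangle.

turn left 34°, forward 6.0 m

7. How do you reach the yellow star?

turn left 142°, forward 2.7 m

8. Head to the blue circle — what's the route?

turn right 12°, forward 4.7 m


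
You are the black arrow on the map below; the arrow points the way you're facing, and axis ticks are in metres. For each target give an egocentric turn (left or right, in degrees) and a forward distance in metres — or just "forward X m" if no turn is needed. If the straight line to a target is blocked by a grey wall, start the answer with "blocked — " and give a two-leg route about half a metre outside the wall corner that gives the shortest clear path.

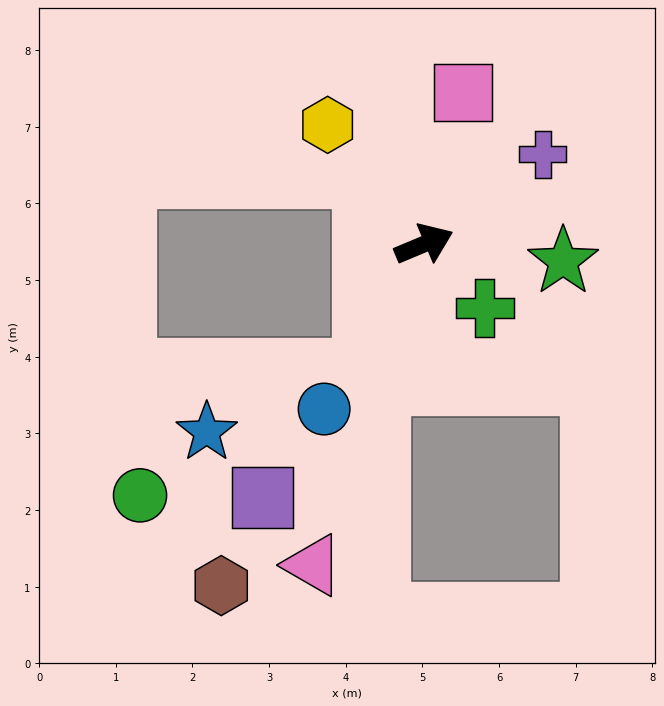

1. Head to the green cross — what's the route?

turn right 69°, forward 1.1 m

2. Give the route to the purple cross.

turn left 14°, forward 1.9 m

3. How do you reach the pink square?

turn left 53°, forward 2.0 m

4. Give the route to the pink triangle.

turn right 132°, forward 4.4 m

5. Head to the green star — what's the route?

turn right 30°, forward 1.8 m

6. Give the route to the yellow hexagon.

turn left 106°, forward 2.0 m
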